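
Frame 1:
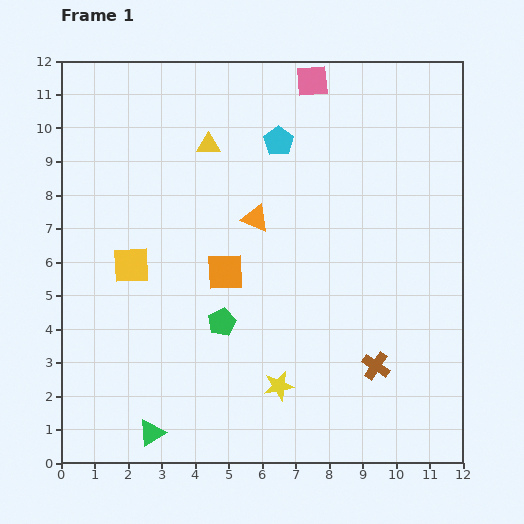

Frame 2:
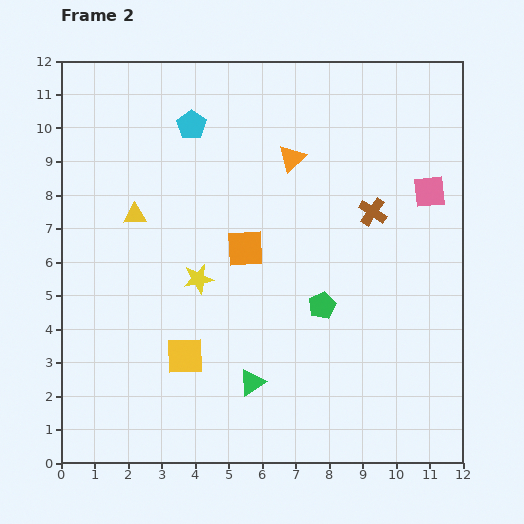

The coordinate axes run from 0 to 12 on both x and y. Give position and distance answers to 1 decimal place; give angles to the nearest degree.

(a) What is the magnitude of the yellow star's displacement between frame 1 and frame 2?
4.0

The yellow star moved from (6.5, 2.3) to (4.1, 5.5), a distance of √(2.4² + 3.2²) ≈ 4.0.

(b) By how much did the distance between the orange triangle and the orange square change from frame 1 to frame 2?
+1.2

Distance in frame 1: 1.8. Distance in frame 2: 3.0.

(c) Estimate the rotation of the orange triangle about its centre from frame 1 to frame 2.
54° clockwise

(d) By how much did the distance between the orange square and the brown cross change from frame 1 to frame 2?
-1.3

Distance in frame 1: 5.3. Distance in frame 2: 4.0.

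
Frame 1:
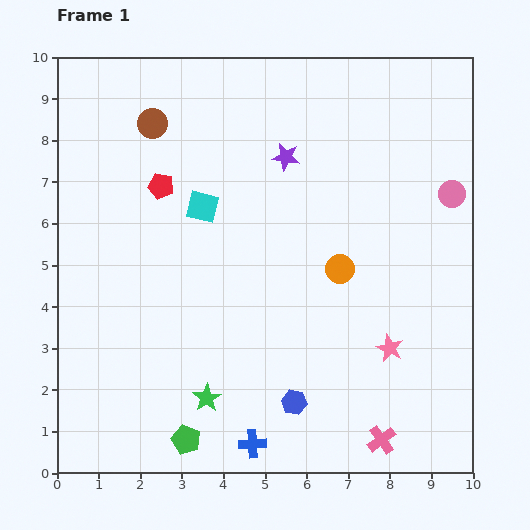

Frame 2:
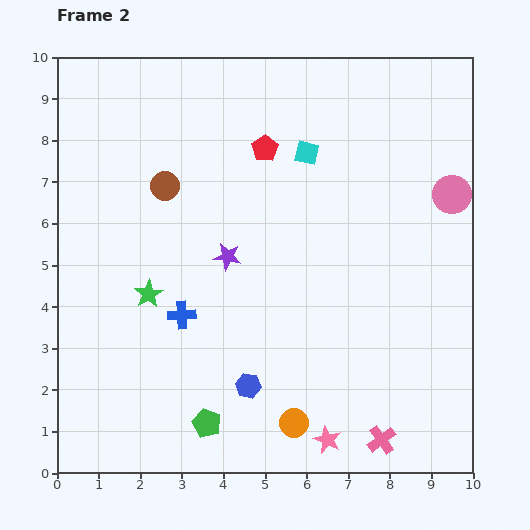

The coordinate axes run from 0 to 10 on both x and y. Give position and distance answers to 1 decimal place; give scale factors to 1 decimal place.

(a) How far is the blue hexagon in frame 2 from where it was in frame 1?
1.2

The blue hexagon moved from (5.7, 1.7) to (4.6, 2.1), a distance of √(1.1² + 0.4²) ≈ 1.2.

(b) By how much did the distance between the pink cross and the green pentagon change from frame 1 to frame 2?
-0.5

Distance in frame 1: 4.7. Distance in frame 2: 4.2.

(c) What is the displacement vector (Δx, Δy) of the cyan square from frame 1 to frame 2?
(2.5, 1.3)

The cyan square was at (3.5, 6.4) in frame 1 and (6.0, 7.7) in frame 2.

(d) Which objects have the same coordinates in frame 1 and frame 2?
the pink circle, the pink cross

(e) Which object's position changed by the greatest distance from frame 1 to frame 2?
the orange circle

(moved 3.9; next 3.5)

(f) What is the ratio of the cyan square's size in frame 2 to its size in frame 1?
0.8×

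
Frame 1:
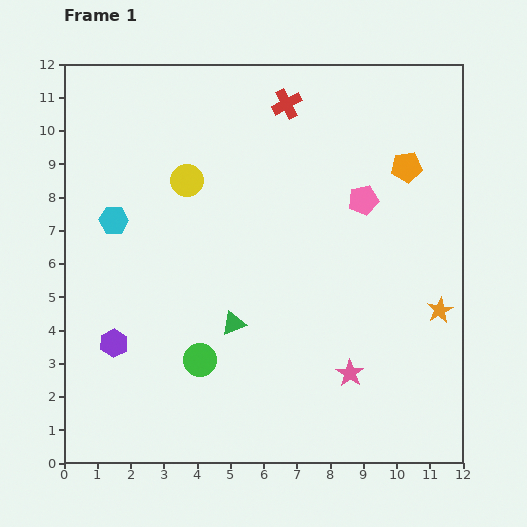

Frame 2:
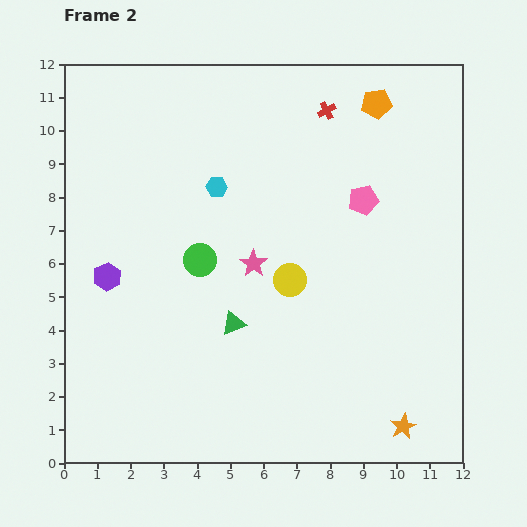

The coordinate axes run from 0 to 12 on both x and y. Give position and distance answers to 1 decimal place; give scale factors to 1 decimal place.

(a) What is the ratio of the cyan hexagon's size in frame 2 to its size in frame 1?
0.7×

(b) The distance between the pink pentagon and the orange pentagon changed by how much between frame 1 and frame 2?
+1.3

Distance in frame 1: 1.6. Distance in frame 2: 2.9.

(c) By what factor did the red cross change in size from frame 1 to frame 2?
0.6×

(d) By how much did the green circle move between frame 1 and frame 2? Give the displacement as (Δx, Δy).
(0.0, 3.0)

The green circle was at (4.1, 3.1) in frame 1 and (4.1, 6.1) in frame 2.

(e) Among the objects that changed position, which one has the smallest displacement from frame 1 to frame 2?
the red cross

(moved 1.2)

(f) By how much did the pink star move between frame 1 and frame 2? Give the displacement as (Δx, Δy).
(-2.9, 3.3)

The pink star was at (8.6, 2.7) in frame 1 and (5.7, 6.0) in frame 2.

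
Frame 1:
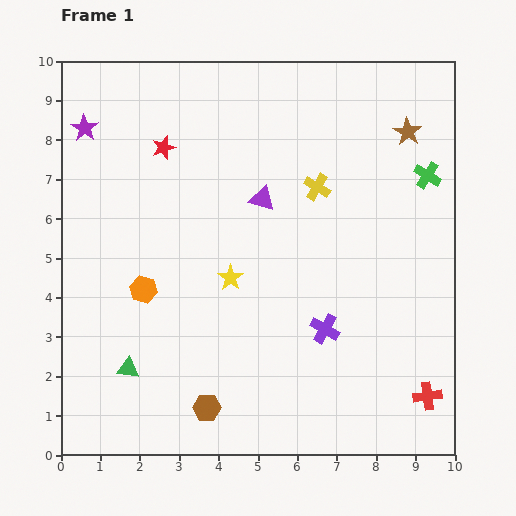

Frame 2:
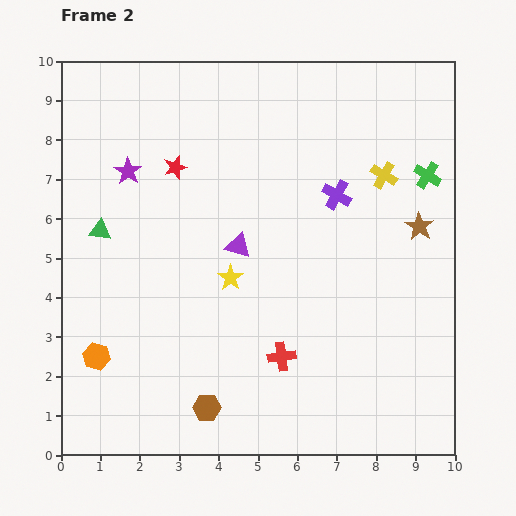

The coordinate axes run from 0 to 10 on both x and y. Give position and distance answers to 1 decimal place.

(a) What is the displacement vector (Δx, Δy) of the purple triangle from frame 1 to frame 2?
(-0.6, -1.2)

The purple triangle was at (5.1, 6.5) in frame 1 and (4.5, 5.3) in frame 2.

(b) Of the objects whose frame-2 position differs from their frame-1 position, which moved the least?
the red star

(moved 0.6)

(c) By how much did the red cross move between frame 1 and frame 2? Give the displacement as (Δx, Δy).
(-3.7, 1.0)

The red cross was at (9.3, 1.5) in frame 1 and (5.6, 2.5) in frame 2.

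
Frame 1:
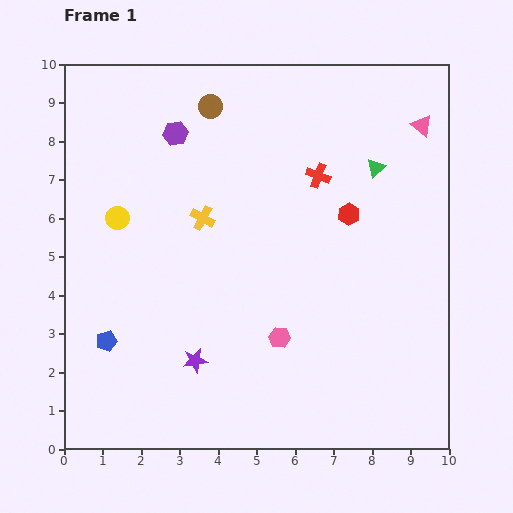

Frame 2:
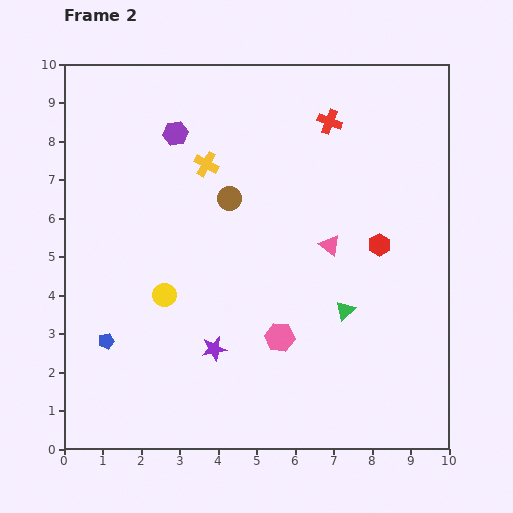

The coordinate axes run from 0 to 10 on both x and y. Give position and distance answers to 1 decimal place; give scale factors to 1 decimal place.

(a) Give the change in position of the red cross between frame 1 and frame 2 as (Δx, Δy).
(0.3, 1.4)

The red cross was at (6.6, 7.1) in frame 1 and (6.9, 8.5) in frame 2.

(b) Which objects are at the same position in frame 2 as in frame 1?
the purple hexagon, the pink hexagon, the blue pentagon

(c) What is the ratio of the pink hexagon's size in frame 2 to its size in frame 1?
1.4×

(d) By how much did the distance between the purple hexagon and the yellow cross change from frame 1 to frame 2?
-1.2

Distance in frame 1: 2.3. Distance in frame 2: 1.1.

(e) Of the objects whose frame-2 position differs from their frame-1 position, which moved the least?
the purple star

(moved 0.6)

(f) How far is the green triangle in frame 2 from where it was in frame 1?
3.8

The green triangle moved from (8.1, 7.3) to (7.3, 3.6), a distance of √(0.8² + 3.7²) ≈ 3.8.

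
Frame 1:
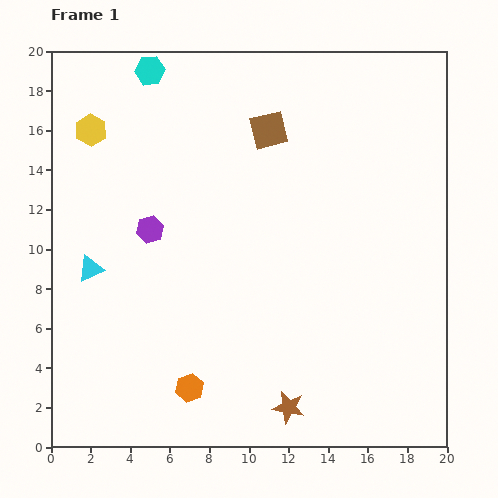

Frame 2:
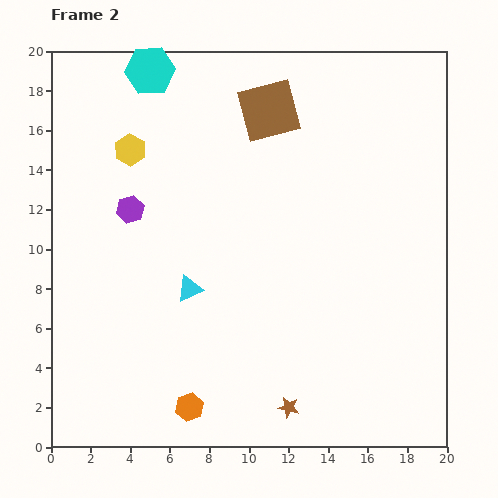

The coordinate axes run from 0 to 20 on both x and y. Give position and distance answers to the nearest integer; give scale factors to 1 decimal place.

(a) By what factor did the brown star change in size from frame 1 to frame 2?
0.7×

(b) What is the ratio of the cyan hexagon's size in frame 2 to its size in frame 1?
1.6×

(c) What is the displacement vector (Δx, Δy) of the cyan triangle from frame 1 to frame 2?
(5, -1)

The cyan triangle was at (2, 9) in frame 1 and (7, 8) in frame 2.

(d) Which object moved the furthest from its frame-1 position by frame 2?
the cyan triangle

(moved 5; next 2)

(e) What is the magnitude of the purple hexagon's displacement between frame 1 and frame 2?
1

The purple hexagon moved from (5, 11) to (4, 12), a distance of √(1² + 1²) ≈ 1.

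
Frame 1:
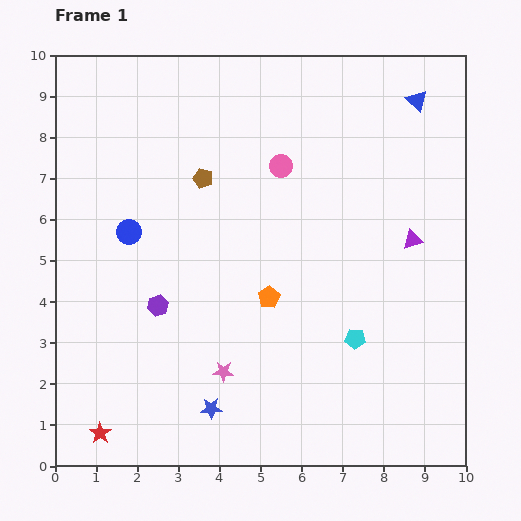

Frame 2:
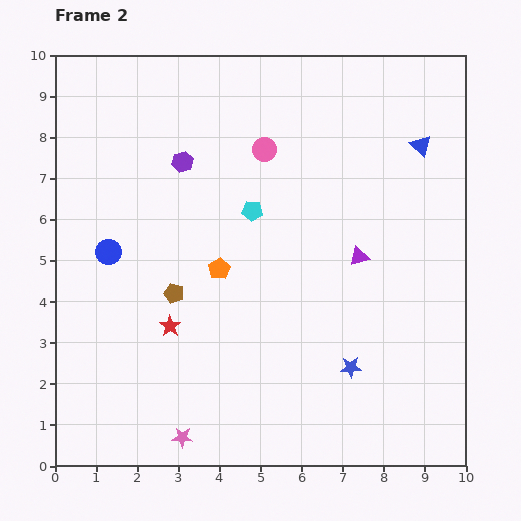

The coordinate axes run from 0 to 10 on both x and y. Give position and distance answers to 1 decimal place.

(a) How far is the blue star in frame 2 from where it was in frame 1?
3.5

The blue star moved from (3.8, 1.4) to (7.2, 2.4), a distance of √(3.4² + 1.0²) ≈ 3.5.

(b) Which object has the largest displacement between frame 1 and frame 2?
the cyan pentagon

(moved 4.0; next 3.6)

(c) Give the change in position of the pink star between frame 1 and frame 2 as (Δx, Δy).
(-1.0, -1.6)

The pink star was at (4.1, 2.3) in frame 1 and (3.1, 0.7) in frame 2.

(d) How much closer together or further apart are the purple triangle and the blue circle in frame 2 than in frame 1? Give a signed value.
-0.8

Distance in frame 1: 6.9. Distance in frame 2: 6.1.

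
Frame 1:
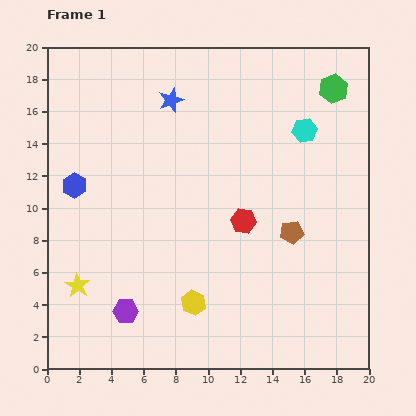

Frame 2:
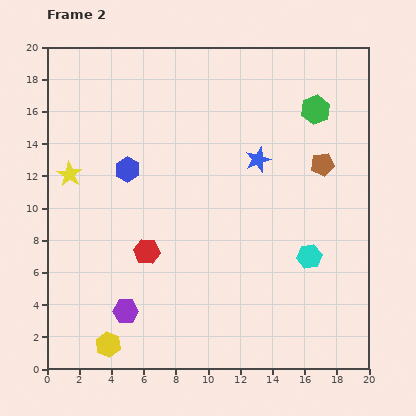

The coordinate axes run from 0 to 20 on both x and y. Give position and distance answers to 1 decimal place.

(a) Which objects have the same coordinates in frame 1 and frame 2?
the purple hexagon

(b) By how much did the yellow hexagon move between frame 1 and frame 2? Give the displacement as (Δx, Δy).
(-5.3, -2.6)

The yellow hexagon was at (9.1, 4.1) in frame 1 and (3.8, 1.5) in frame 2.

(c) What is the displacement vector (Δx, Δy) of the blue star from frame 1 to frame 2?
(5.4, -3.7)

The blue star was at (7.7, 16.7) in frame 1 and (13.1, 13.0) in frame 2.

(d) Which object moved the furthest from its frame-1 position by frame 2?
the cyan hexagon

(moved 7.8; next 6.9)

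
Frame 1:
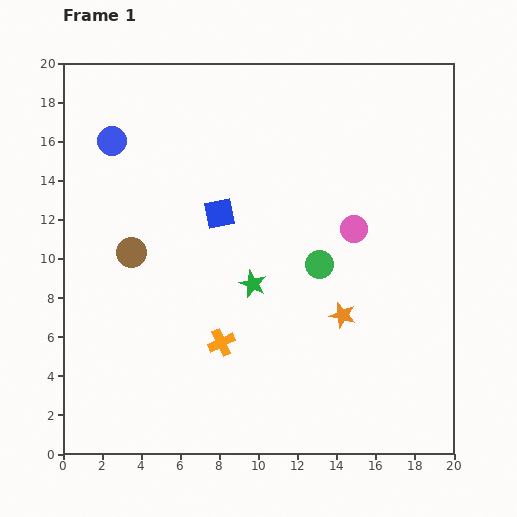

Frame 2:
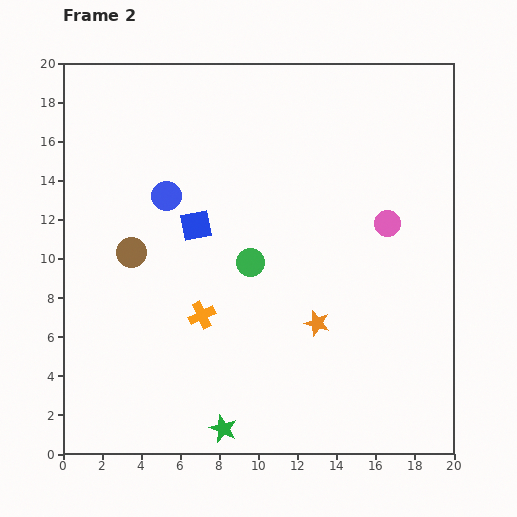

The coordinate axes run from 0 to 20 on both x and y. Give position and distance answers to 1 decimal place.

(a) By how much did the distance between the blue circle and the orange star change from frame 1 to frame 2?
-4.7

Distance in frame 1: 14.8. Distance in frame 2: 10.1.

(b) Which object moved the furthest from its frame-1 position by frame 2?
the green star

(moved 7.6; next 4.0)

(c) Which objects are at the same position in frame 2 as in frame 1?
the brown circle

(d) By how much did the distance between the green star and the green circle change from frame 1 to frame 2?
+5.1

Distance in frame 1: 3.5. Distance in frame 2: 8.6.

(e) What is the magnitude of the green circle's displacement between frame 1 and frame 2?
3.5

The green circle moved from (13.1, 9.7) to (9.6, 9.8), a distance of √(3.5² + 0.1²) ≈ 3.5.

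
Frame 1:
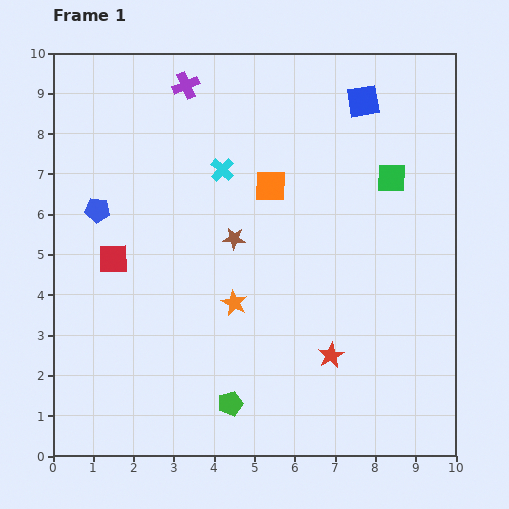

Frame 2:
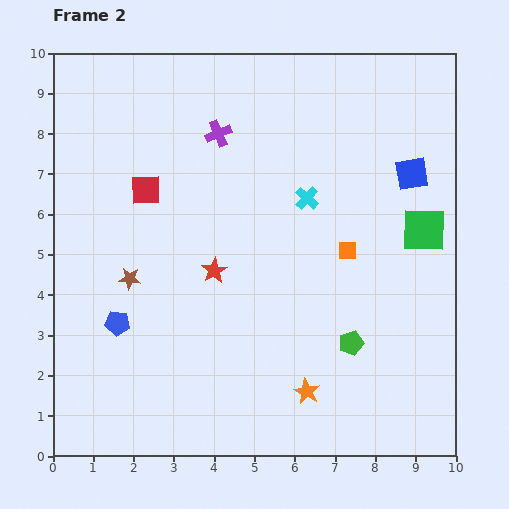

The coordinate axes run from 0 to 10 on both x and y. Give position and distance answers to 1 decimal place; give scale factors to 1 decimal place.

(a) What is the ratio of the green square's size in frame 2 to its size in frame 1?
1.5×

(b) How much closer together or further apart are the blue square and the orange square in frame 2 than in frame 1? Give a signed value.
-0.6

Distance in frame 1: 3.1. Distance in frame 2: 2.5.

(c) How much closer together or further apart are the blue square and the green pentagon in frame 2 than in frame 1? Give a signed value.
-3.7

Distance in frame 1: 8.2. Distance in frame 2: 4.5.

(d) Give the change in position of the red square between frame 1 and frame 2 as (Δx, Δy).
(0.8, 1.7)

The red square was at (1.5, 4.9) in frame 1 and (2.3, 6.6) in frame 2.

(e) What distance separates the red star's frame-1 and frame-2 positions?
3.6

The red star moved from (6.9, 2.5) to (4.0, 4.6), a distance of √(2.9² + 2.1²) ≈ 3.6.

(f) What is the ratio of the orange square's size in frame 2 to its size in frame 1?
0.6×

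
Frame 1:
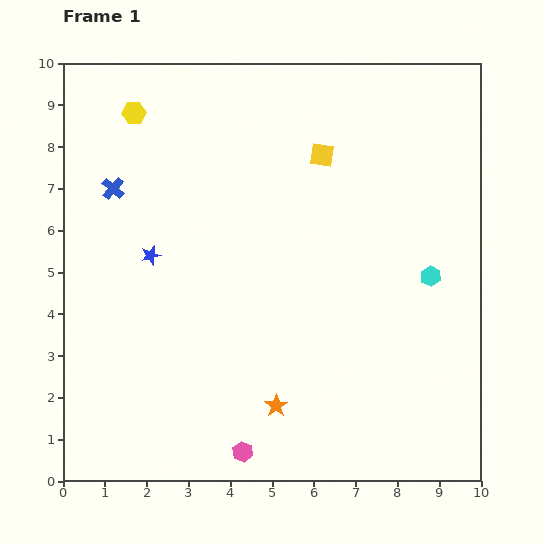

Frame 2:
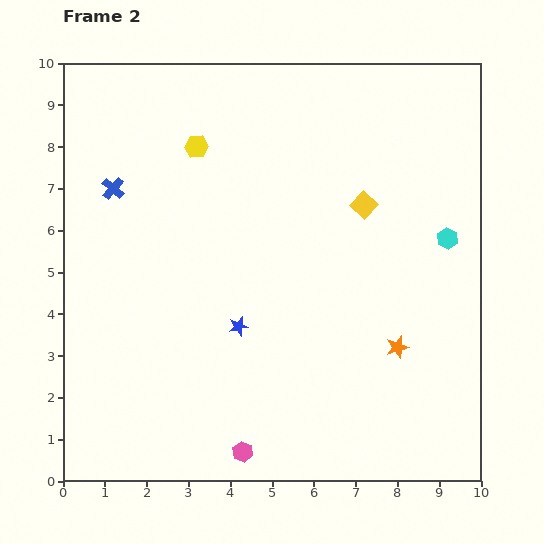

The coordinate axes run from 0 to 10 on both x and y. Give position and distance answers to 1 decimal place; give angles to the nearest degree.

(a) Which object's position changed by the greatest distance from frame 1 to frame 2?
the orange star

(moved 3.2; next 2.7)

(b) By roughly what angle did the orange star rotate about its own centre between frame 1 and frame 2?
19° clockwise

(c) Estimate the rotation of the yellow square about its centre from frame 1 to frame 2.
34° clockwise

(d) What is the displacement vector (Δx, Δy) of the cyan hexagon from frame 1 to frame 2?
(0.4, 0.9)

The cyan hexagon was at (8.8, 4.9) in frame 1 and (9.2, 5.8) in frame 2.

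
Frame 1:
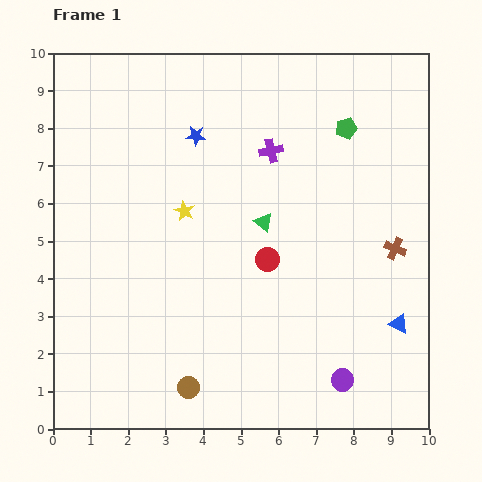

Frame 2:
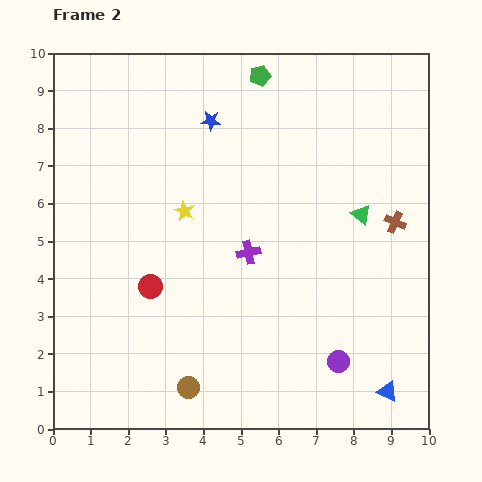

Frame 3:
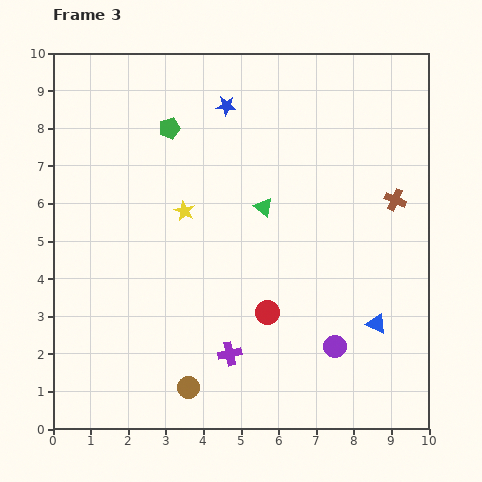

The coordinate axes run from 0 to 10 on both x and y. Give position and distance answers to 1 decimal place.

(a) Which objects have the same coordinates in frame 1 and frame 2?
the brown circle, the yellow star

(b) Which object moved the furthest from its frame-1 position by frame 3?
the purple cross

(moved 5.5; next 4.7)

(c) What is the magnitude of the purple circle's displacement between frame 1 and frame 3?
0.9

The purple circle moved from (7.7, 1.3) to (7.5, 2.2), a distance of √(0.2² + 0.9²) ≈ 0.9.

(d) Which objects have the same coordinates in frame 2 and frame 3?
the brown circle, the yellow star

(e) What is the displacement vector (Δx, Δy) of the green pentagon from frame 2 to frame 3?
(-2.4, -1.4)

The green pentagon was at (5.5, 9.4) in frame 2 and (3.1, 8.0) in frame 3.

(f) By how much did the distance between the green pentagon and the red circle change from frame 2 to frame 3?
-0.8

Distance in frame 2: 6.3. Distance in frame 3: 5.5.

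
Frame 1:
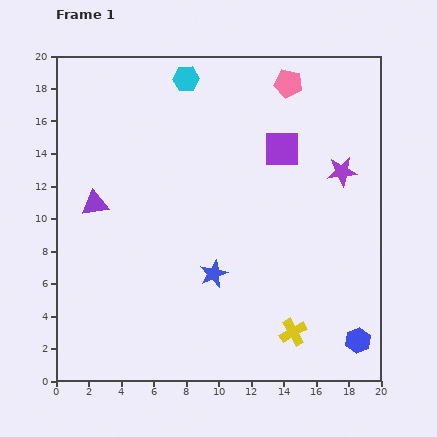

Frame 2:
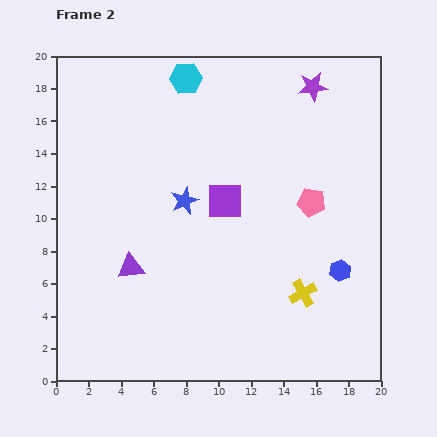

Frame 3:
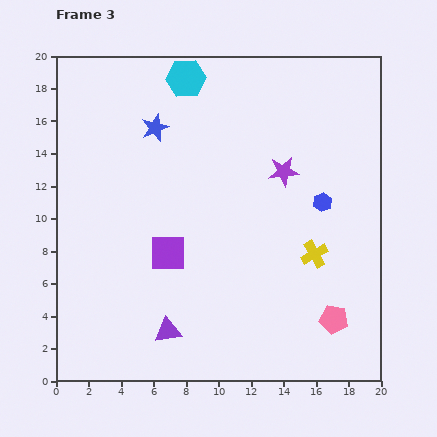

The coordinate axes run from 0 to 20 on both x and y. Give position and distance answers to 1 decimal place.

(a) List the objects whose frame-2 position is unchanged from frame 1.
the cyan hexagon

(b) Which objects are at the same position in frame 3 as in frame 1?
the cyan hexagon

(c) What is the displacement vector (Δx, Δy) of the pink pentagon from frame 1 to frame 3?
(2.8, -14.5)

The pink pentagon was at (14.3, 18.3) in frame 1 and (17.1, 3.8) in frame 3.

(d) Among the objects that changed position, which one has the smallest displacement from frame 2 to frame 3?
the yellow cross

(moved 2.5)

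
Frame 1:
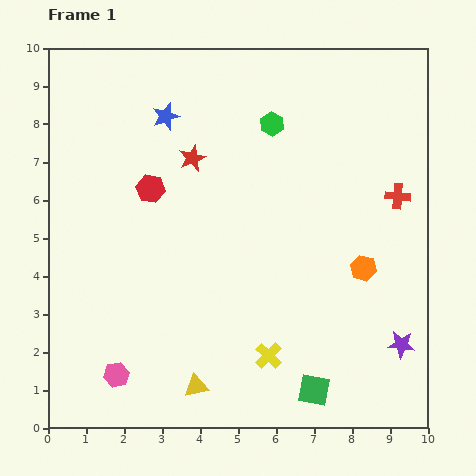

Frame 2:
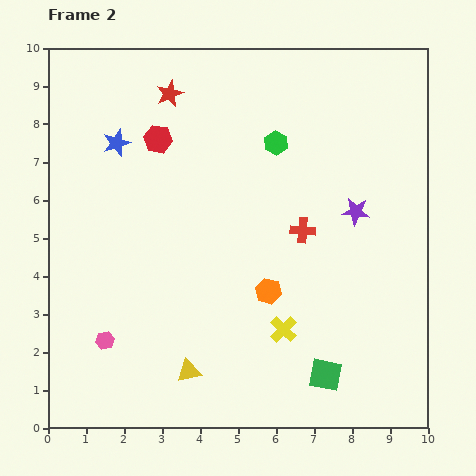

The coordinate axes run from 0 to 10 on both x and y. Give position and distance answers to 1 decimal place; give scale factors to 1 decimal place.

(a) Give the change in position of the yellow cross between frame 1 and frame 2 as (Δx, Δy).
(0.4, 0.7)

The yellow cross was at (5.8, 1.9) in frame 1 and (6.2, 2.6) in frame 2.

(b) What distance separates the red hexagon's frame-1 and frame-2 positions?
1.3

The red hexagon moved from (2.7, 6.3) to (2.9, 7.6), a distance of √(0.2² + 1.3²) ≈ 1.3.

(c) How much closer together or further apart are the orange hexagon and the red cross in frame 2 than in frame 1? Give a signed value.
-0.3

Distance in frame 1: 2.1. Distance in frame 2: 1.8.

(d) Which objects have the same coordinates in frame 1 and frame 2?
none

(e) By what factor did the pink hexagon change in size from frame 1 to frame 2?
0.7×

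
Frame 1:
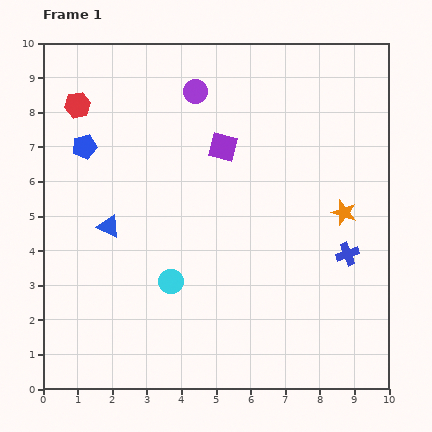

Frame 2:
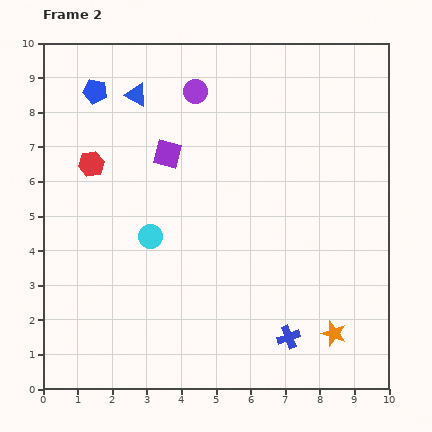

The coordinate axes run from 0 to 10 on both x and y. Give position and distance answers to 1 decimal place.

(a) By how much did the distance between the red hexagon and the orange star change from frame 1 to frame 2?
+0.2

Distance in frame 1: 8.3. Distance in frame 2: 8.5.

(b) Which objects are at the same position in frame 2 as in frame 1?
the purple circle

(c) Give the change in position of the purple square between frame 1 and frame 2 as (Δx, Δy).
(-1.6, -0.2)

The purple square was at (5.2, 7.0) in frame 1 and (3.6, 6.8) in frame 2.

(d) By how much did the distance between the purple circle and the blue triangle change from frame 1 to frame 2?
-2.9

Distance in frame 1: 4.6. Distance in frame 2: 1.7.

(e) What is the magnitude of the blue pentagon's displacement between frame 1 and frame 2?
1.6

The blue pentagon moved from (1.2, 7.0) to (1.5, 8.6), a distance of √(0.3² + 1.6²) ≈ 1.6.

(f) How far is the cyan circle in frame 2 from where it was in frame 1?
1.4

The cyan circle moved from (3.7, 3.1) to (3.1, 4.4), a distance of √(0.6² + 1.3²) ≈ 1.4.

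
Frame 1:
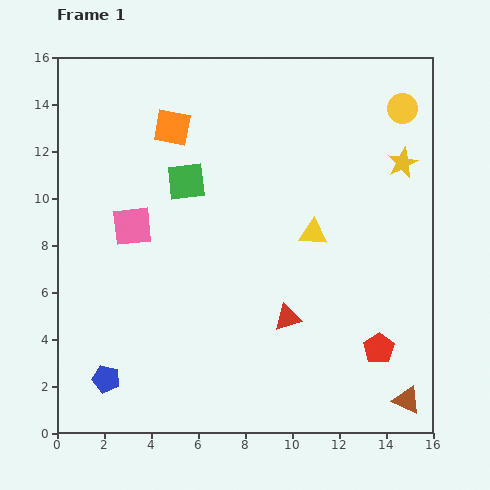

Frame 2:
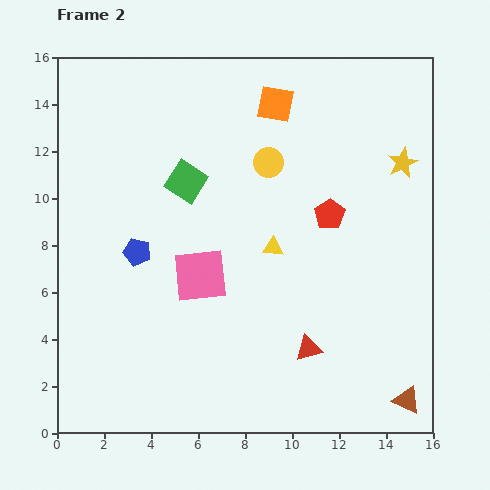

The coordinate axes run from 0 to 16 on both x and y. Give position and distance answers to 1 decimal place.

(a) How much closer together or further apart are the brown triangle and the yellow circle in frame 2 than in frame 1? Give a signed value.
-0.7

Distance in frame 1: 12.4. Distance in frame 2: 11.7.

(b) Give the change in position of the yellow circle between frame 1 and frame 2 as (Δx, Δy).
(-5.7, -2.3)

The yellow circle was at (14.7, 13.8) in frame 1 and (9.0, 11.5) in frame 2.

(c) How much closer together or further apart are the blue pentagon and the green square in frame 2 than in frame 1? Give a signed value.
-5.4

Distance in frame 1: 9.1. Distance in frame 2: 3.7.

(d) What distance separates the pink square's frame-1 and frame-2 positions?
3.6

The pink square moved from (3.2, 8.8) to (6.1, 6.7), a distance of √(2.9² + 2.1²) ≈ 3.6.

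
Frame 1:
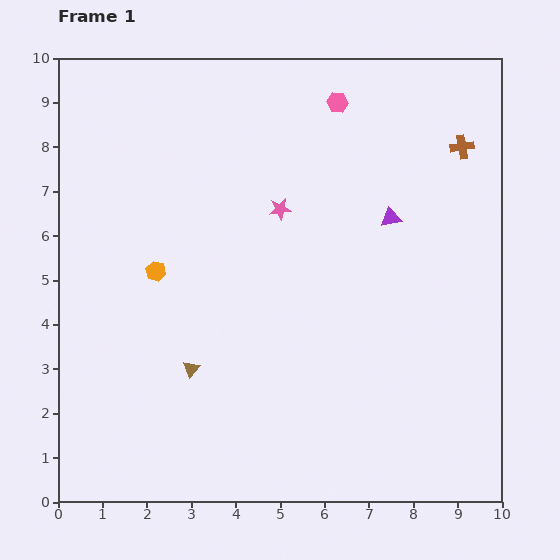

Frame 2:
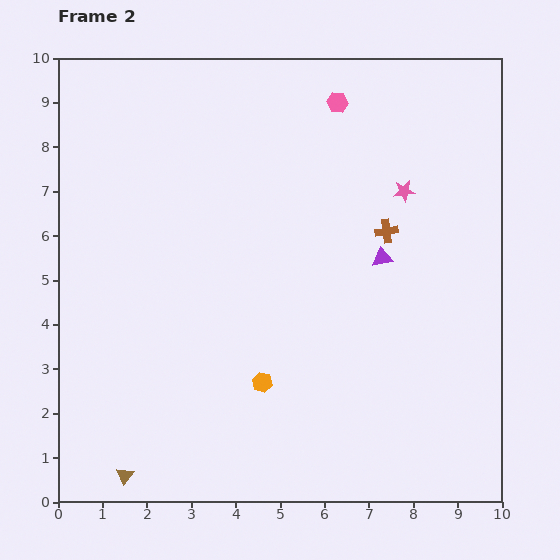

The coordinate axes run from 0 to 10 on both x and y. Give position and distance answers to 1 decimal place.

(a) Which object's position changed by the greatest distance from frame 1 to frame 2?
the orange hexagon

(moved 3.5; next 2.8)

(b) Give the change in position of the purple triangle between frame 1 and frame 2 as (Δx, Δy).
(-0.2, -0.9)

The purple triangle was at (7.5, 6.4) in frame 1 and (7.3, 5.5) in frame 2.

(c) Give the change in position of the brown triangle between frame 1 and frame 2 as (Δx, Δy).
(-1.5, -2.4)

The brown triangle was at (3.0, 3.0) in frame 1 and (1.5, 0.6) in frame 2.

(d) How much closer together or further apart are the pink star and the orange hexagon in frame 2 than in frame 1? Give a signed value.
+2.3

Distance in frame 1: 3.1. Distance in frame 2: 5.4.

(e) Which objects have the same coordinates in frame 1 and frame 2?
the pink hexagon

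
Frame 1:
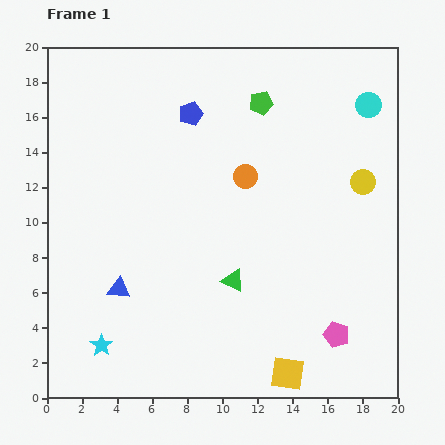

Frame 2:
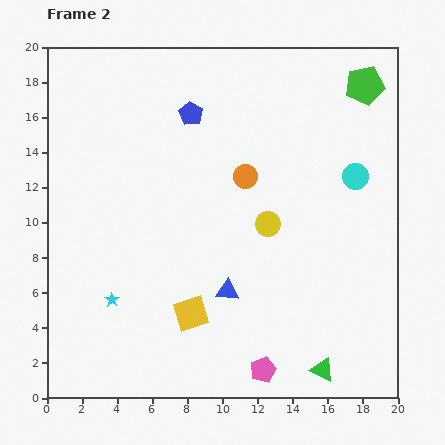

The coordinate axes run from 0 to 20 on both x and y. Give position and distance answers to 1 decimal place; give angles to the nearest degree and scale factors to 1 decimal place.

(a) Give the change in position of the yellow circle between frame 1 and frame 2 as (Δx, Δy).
(-5.4, -2.4)

The yellow circle was at (18.0, 12.3) in frame 1 and (12.6, 9.9) in frame 2.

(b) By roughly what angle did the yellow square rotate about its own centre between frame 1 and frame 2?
26° counter-clockwise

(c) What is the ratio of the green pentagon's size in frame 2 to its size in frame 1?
1.6×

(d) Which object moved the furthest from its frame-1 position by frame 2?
the green triangle

(moved 7.2; next 6.5)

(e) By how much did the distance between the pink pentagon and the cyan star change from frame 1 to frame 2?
-3.9

Distance in frame 1: 13.4. Distance in frame 2: 9.5.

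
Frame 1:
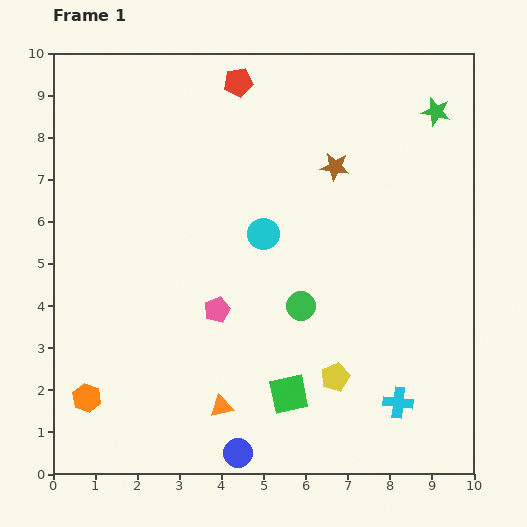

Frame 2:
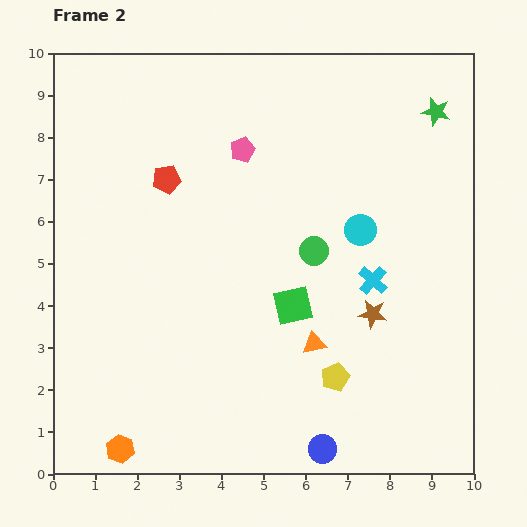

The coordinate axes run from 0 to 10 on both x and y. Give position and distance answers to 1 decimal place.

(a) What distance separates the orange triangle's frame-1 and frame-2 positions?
2.7

The orange triangle moved from (4.0, 1.6) to (6.2, 3.1), a distance of √(2.2² + 1.5²) ≈ 2.7.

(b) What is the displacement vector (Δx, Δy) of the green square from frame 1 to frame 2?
(0.1, 2.1)

The green square was at (5.6, 1.9) in frame 1 and (5.7, 4.0) in frame 2.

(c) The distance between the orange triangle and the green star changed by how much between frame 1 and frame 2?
-2.5

Distance in frame 1: 8.7. Distance in frame 2: 6.2.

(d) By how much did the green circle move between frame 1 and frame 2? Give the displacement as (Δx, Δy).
(0.3, 1.3)

The green circle was at (5.9, 4.0) in frame 1 and (6.2, 5.3) in frame 2.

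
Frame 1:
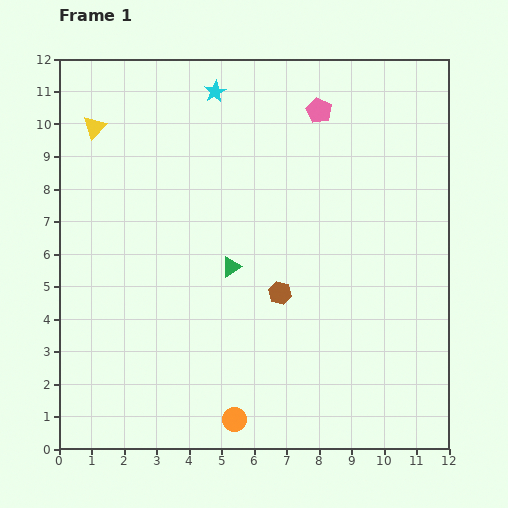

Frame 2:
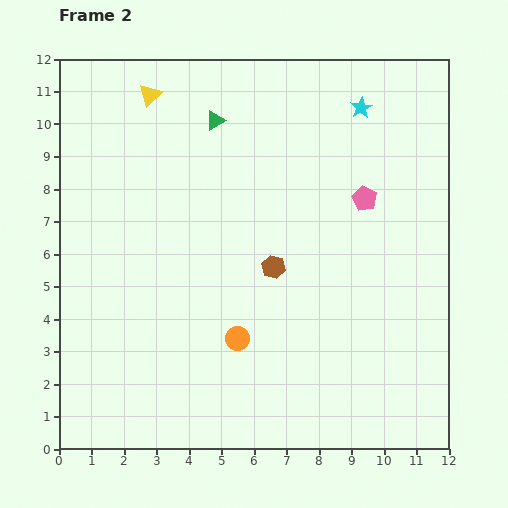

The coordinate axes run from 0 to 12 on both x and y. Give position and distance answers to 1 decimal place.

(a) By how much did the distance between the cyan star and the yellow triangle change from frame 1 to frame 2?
+2.6

Distance in frame 1: 3.9. Distance in frame 2: 6.5.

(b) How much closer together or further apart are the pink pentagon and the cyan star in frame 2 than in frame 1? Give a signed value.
-0.5

Distance in frame 1: 3.3. Distance in frame 2: 2.8.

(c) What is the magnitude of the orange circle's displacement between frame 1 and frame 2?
2.5

The orange circle moved from (5.4, 0.9) to (5.5, 3.4), a distance of √(0.1² + 2.5²) ≈ 2.5.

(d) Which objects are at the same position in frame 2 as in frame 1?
none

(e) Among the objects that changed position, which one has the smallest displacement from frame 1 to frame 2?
the brown hexagon

(moved 0.8)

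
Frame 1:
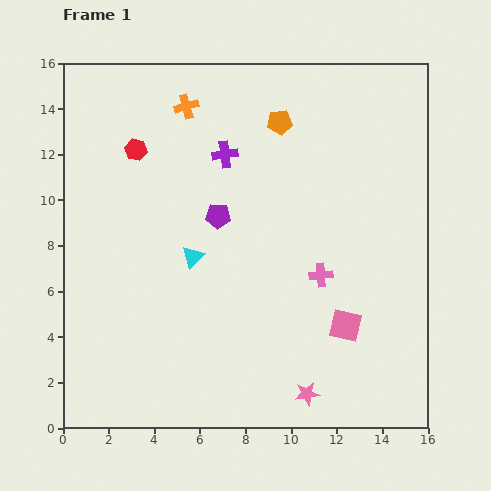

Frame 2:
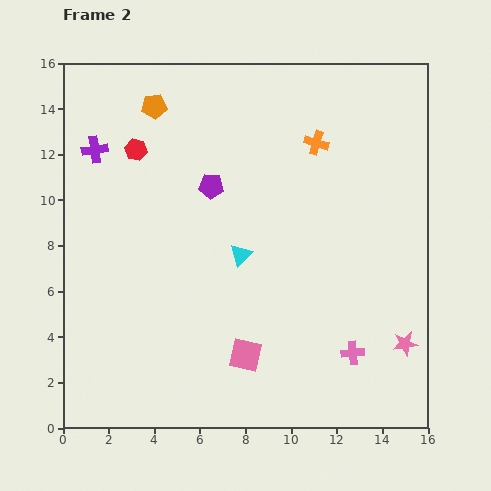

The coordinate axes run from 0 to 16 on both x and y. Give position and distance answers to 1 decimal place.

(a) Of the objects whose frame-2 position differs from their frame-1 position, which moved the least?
the purple pentagon

(moved 1.3)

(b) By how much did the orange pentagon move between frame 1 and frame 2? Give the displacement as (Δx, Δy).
(-5.5, 0.7)

The orange pentagon was at (9.5, 13.4) in frame 1 and (4.0, 14.1) in frame 2.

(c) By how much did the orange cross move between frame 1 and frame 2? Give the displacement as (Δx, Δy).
(5.7, -1.6)

The orange cross was at (5.4, 14.1) in frame 1 and (11.1, 12.5) in frame 2.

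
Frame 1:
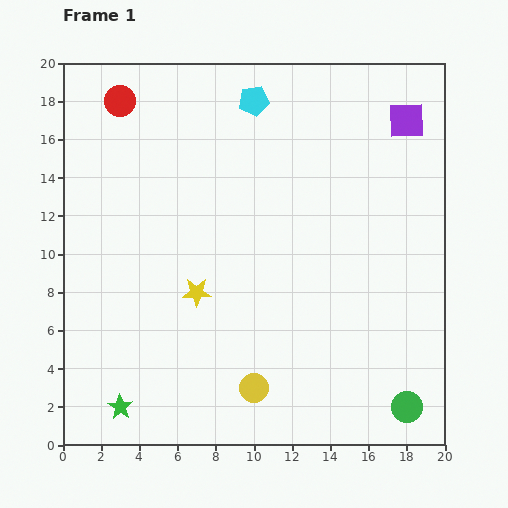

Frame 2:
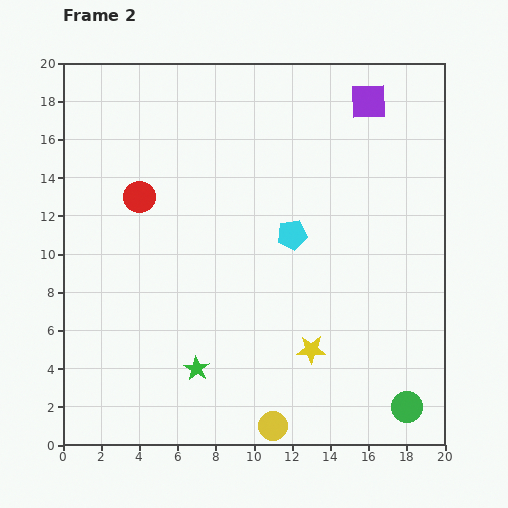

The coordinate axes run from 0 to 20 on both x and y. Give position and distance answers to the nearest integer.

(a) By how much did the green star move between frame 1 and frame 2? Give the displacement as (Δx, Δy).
(4, 2)

The green star was at (3, 2) in frame 1 and (7, 4) in frame 2.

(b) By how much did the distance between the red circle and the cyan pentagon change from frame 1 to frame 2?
+1

Distance in frame 1: 7. Distance in frame 2: 8.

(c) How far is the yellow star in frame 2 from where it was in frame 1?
7

The yellow star moved from (7, 8) to (13, 5), a distance of √(6² + 3²) ≈ 7.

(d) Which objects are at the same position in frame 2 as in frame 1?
the green circle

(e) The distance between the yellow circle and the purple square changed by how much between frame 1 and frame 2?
+2

Distance in frame 1: 16. Distance in frame 2: 18.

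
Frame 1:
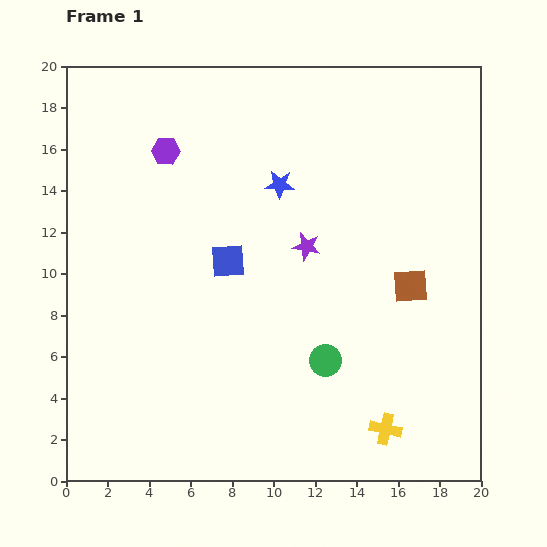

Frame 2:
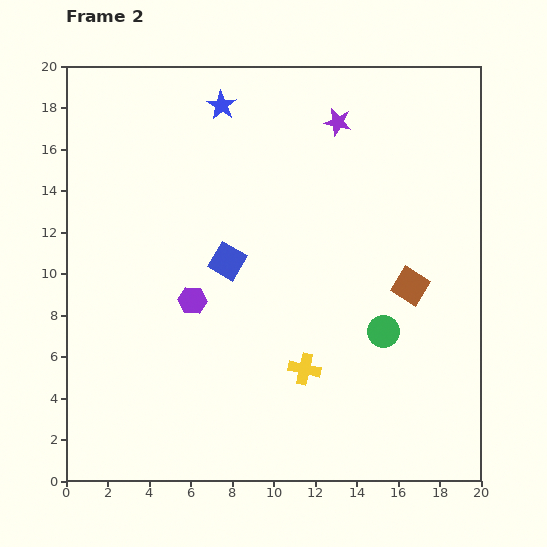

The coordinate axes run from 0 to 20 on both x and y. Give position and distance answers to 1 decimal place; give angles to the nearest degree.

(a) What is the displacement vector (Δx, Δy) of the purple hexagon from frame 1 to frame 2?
(1.3, -7.2)

The purple hexagon was at (4.8, 15.9) in frame 1 and (6.1, 8.7) in frame 2.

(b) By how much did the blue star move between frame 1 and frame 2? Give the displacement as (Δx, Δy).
(-2.8, 3.8)

The blue star was at (10.3, 14.3) in frame 1 and (7.5, 18.1) in frame 2.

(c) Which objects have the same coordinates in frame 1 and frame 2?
the brown square, the blue square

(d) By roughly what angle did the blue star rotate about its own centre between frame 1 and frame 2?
29° clockwise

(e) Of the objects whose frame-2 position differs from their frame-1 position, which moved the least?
the green circle

(moved 3.1)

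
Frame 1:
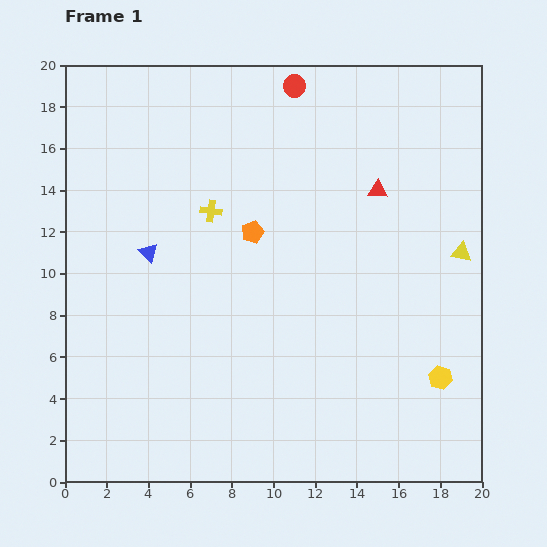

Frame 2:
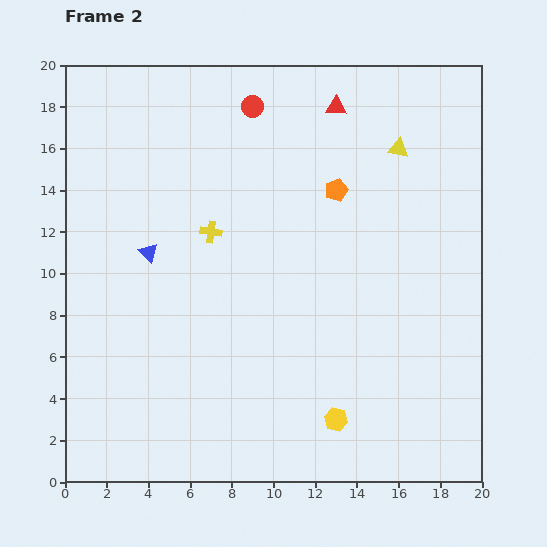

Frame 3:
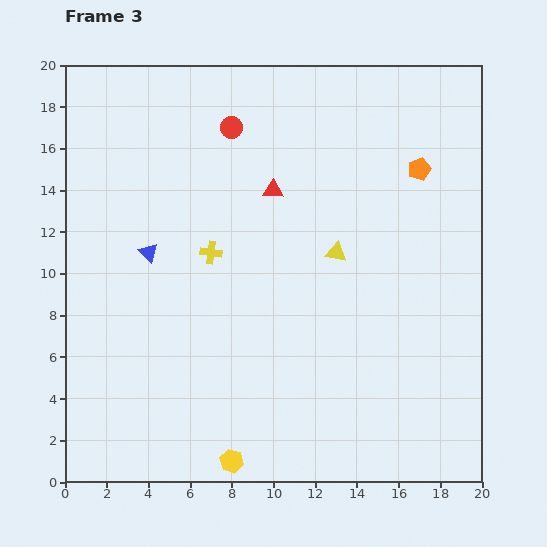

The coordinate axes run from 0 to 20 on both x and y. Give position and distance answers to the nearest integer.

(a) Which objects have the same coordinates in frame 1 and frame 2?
the blue triangle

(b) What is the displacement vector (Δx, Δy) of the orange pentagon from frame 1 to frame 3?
(8, 3)

The orange pentagon was at (9, 12) in frame 1 and (17, 15) in frame 3.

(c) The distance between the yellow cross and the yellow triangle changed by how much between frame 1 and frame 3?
-6

Distance in frame 1: 12. Distance in frame 3: 6.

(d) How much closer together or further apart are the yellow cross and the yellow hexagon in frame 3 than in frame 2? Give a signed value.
-1

Distance in frame 2: 11. Distance in frame 3: 10.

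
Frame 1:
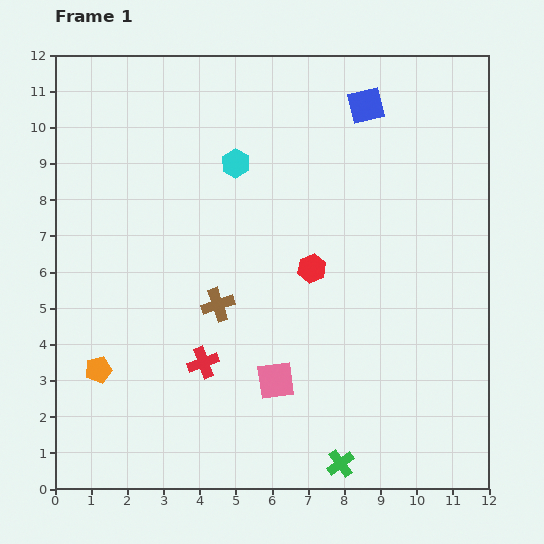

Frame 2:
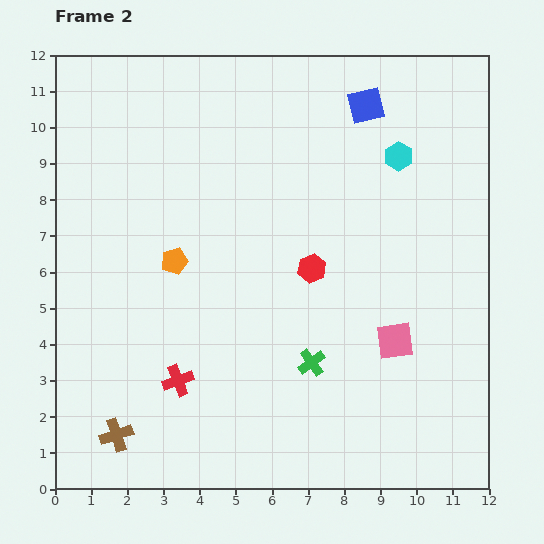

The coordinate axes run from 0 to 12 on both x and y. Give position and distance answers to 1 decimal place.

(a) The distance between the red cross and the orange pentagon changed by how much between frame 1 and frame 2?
+0.4

Distance in frame 1: 2.9. Distance in frame 2: 3.3.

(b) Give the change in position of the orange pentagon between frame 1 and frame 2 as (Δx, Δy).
(2.1, 3.0)

The orange pentagon was at (1.2, 3.3) in frame 1 and (3.3, 6.3) in frame 2.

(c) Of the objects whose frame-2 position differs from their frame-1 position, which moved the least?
the red cross

(moved 0.9)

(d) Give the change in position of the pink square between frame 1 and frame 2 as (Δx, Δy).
(3.3, 1.1)

The pink square was at (6.1, 3.0) in frame 1 and (9.4, 4.1) in frame 2.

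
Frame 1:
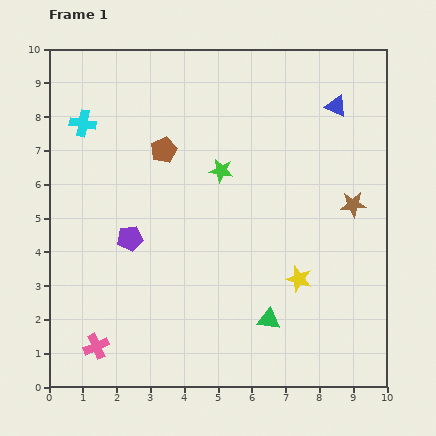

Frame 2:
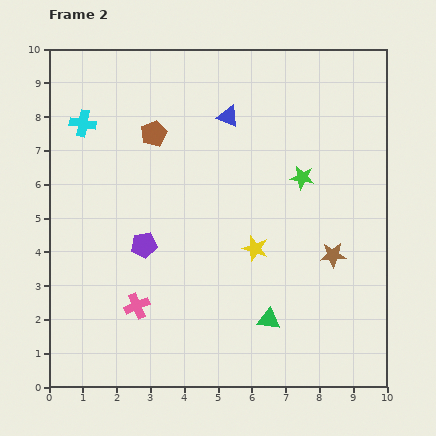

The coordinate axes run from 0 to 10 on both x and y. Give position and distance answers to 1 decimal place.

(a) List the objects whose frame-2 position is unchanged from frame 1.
the green triangle, the cyan cross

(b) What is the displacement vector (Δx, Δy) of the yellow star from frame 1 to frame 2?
(-1.3, 0.9)

The yellow star was at (7.4, 3.2) in frame 1 and (6.1, 4.1) in frame 2.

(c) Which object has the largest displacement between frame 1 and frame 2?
the blue triangle

(moved 3.2; next 2.4)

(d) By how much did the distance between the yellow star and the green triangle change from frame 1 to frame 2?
+0.6

Distance in frame 1: 1.5. Distance in frame 2: 2.1.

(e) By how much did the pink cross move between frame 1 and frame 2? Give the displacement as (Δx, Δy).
(1.2, 1.2)

The pink cross was at (1.4, 1.2) in frame 1 and (2.6, 2.4) in frame 2.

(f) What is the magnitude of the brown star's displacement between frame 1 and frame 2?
1.6

The brown star moved from (9.0, 5.4) to (8.4, 3.9), a distance of √(0.6² + 1.5²) ≈ 1.6.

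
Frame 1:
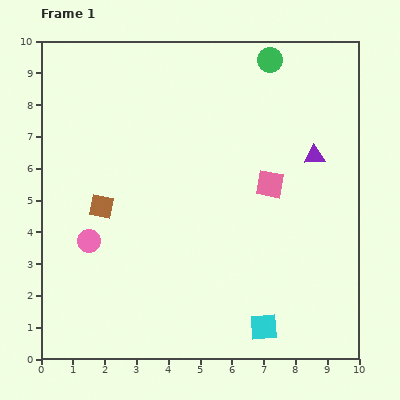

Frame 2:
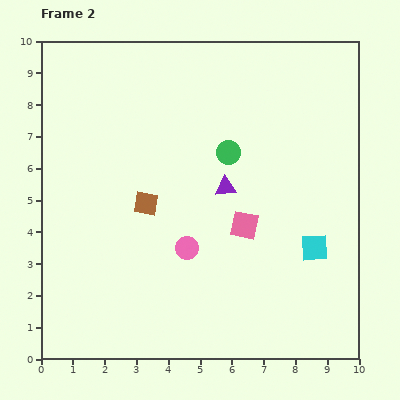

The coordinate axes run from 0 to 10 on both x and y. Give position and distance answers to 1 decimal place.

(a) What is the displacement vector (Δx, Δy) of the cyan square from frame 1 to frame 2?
(1.6, 2.5)

The cyan square was at (7.0, 1.0) in frame 1 and (8.6, 3.5) in frame 2.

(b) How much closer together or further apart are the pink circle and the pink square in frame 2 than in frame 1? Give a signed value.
-4.1

Distance in frame 1: 6.0. Distance in frame 2: 1.9.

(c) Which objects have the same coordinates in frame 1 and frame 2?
none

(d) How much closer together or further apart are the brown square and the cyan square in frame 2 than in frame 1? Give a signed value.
-0.9

Distance in frame 1: 6.4. Distance in frame 2: 5.5.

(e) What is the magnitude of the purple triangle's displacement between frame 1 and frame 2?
3.0

The purple triangle moved from (8.6, 6.4) to (5.8, 5.4), a distance of √(2.8² + 1.0²) ≈ 3.0.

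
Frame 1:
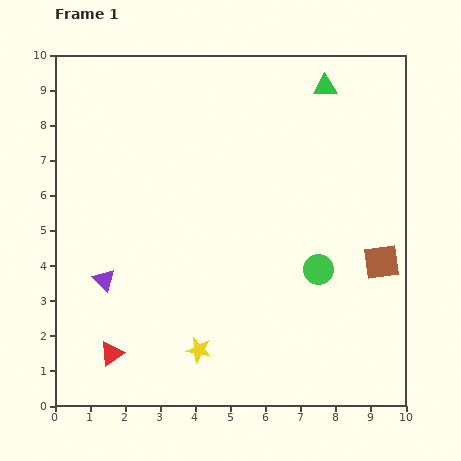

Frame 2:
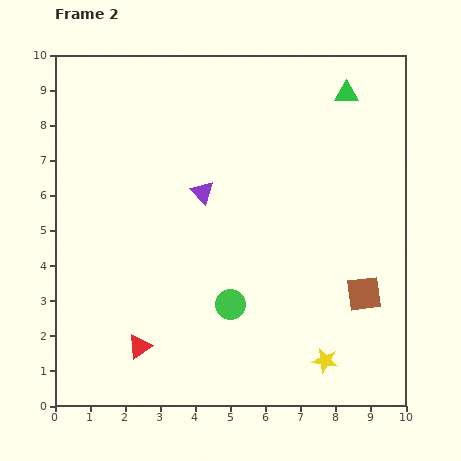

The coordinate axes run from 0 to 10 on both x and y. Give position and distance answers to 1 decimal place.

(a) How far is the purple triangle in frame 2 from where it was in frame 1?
3.8

The purple triangle moved from (1.4, 3.6) to (4.2, 6.1), a distance of √(2.8² + 2.5²) ≈ 3.8.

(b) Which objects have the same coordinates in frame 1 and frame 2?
none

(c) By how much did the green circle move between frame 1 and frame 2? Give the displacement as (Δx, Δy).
(-2.5, -1.0)

The green circle was at (7.5, 3.9) in frame 1 and (5.0, 2.9) in frame 2.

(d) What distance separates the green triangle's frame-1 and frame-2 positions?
0.6

The green triangle moved from (7.7, 9.1) to (8.3, 8.9), a distance of √(0.6² + 0.2²) ≈ 0.6.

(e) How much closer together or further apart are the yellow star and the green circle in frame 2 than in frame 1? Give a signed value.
-1.0

Distance in frame 1: 4.1. Distance in frame 2: 3.1.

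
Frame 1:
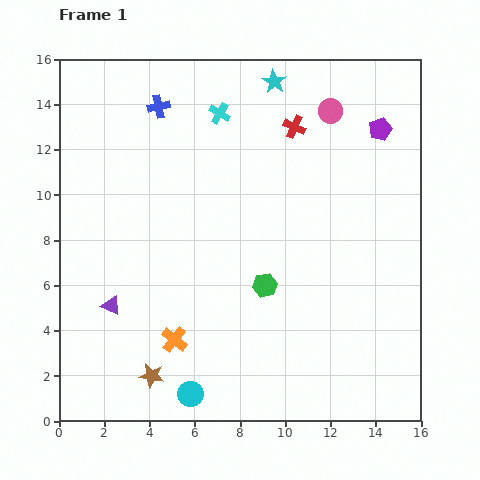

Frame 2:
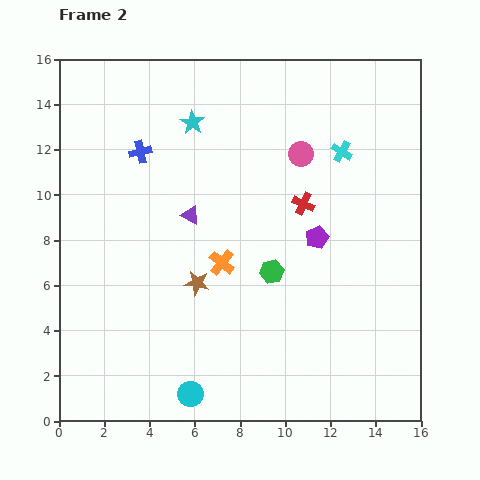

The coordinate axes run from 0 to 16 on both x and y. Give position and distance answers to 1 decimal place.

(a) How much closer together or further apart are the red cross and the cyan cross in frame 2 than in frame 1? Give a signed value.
-0.5

Distance in frame 1: 3.4. Distance in frame 2: 2.9.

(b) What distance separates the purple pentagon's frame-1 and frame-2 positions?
5.6

The purple pentagon moved from (14.2, 12.9) to (11.4, 8.1), a distance of √(2.8² + 4.8²) ≈ 5.6.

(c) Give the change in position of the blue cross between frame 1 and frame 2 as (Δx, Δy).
(-0.8, -2.0)

The blue cross was at (4.4, 13.9) in frame 1 and (3.6, 11.9) in frame 2.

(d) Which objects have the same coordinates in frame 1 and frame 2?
the cyan circle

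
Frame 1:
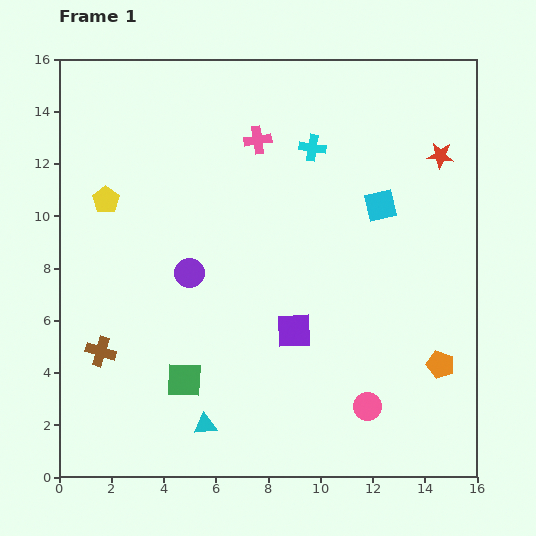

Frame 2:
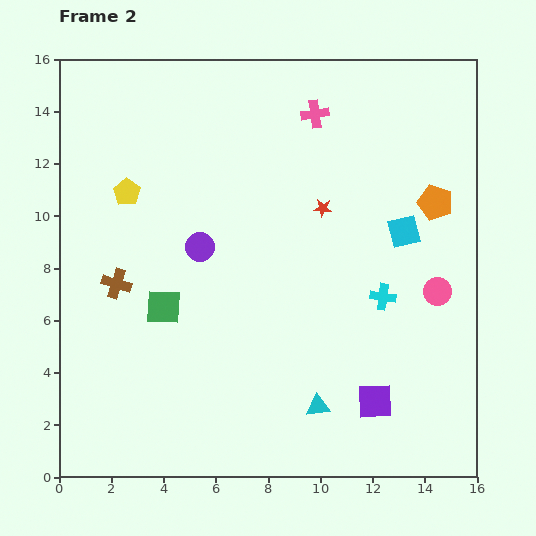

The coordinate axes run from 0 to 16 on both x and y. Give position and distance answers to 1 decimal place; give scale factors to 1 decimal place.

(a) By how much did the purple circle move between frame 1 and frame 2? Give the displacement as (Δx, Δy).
(0.4, 1.0)

The purple circle was at (5.0, 7.8) in frame 1 and (5.4, 8.8) in frame 2.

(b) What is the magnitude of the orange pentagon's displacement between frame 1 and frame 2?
6.2

The orange pentagon moved from (14.6, 4.3) to (14.4, 10.5), a distance of √(0.2² + 6.2²) ≈ 6.2.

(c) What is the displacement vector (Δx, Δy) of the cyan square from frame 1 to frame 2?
(0.9, -1.0)

The cyan square was at (12.3, 10.4) in frame 1 and (13.2, 9.4) in frame 2.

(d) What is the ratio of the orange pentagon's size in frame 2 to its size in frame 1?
1.3×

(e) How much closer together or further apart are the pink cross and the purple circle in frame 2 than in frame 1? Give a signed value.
+1.0

Distance in frame 1: 5.7. Distance in frame 2: 6.7.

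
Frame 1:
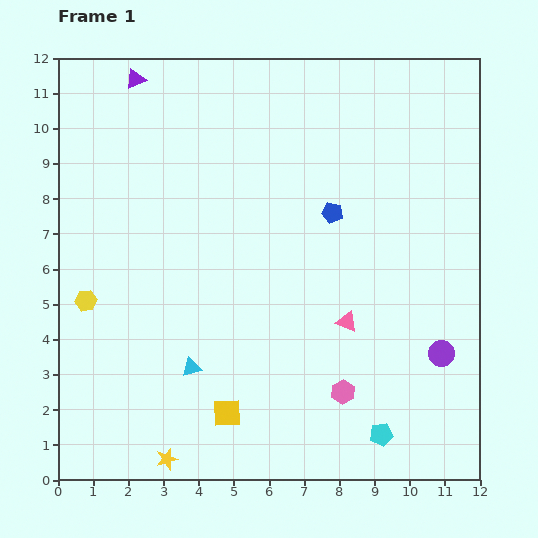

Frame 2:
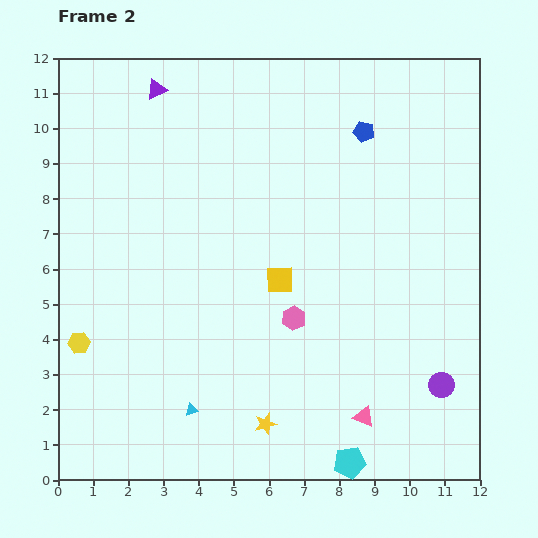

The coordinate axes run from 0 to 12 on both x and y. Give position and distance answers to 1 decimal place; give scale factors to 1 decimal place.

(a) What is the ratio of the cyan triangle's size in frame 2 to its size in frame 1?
0.7×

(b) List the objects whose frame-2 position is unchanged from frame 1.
none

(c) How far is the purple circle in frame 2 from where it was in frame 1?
0.9

The purple circle moved from (10.9, 3.6) to (10.9, 2.7), a distance of √(0.0² + 0.9²) ≈ 0.9.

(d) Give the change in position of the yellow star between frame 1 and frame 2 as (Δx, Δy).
(2.8, 1.0)

The yellow star was at (3.1, 0.6) in frame 1 and (5.9, 1.6) in frame 2.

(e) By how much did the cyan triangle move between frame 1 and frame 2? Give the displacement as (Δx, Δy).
(0.0, -1.2)

The cyan triangle was at (3.8, 3.2) in frame 1 and (3.8, 2.0) in frame 2.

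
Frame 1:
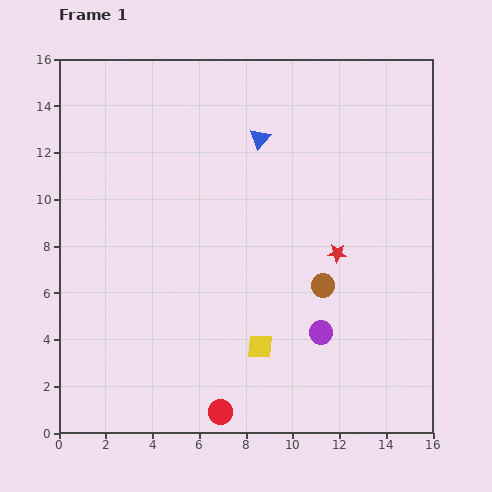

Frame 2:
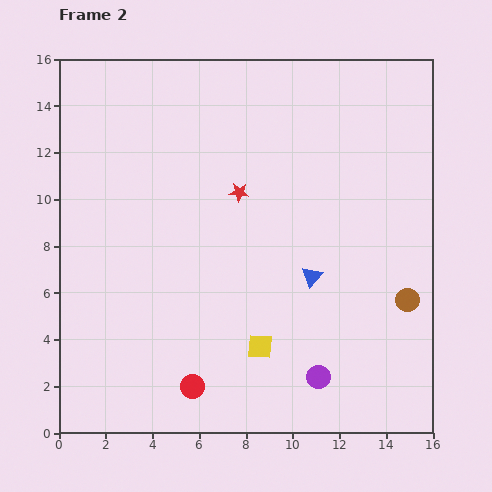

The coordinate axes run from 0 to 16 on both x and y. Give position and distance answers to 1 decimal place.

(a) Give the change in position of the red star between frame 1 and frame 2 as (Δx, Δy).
(-4.2, 2.6)

The red star was at (11.9, 7.7) in frame 1 and (7.7, 10.3) in frame 2.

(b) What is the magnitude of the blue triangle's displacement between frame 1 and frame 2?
6.3

The blue triangle moved from (8.6, 12.6) to (10.8, 6.7), a distance of √(2.2² + 5.9²) ≈ 6.3.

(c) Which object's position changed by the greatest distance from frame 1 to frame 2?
the blue triangle

(moved 6.3; next 4.9)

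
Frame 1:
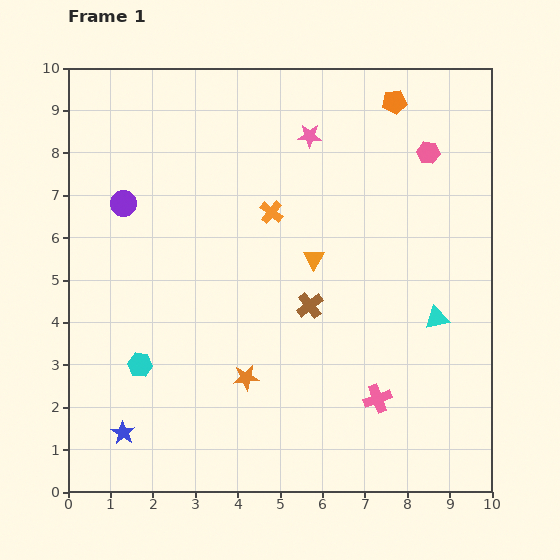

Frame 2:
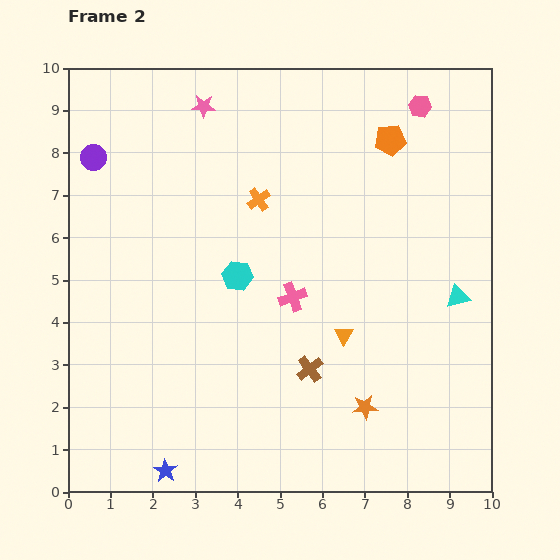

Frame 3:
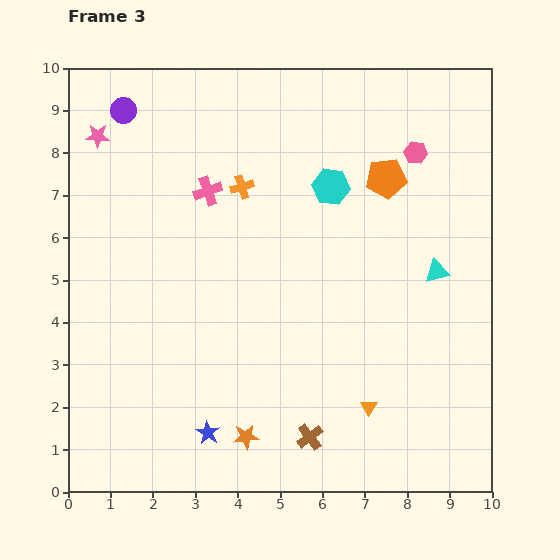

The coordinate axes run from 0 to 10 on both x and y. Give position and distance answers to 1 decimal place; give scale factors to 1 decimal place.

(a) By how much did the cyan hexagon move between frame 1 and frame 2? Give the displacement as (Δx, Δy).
(2.3, 2.1)

The cyan hexagon was at (1.7, 3.0) in frame 1 and (4.0, 5.1) in frame 2.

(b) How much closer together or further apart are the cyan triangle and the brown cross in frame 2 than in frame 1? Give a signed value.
+0.9

Distance in frame 1: 3.0. Distance in frame 2: 3.9.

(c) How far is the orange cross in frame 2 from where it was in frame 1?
0.4

The orange cross moved from (4.8, 6.6) to (4.5, 6.9), a distance of √(0.3² + 0.3²) ≈ 0.4.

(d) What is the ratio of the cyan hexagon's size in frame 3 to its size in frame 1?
1.5×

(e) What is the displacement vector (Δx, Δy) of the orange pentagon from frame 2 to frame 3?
(-0.1, -0.9)

The orange pentagon was at (7.6, 8.3) in frame 2 and (7.5, 7.4) in frame 3.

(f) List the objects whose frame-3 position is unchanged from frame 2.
none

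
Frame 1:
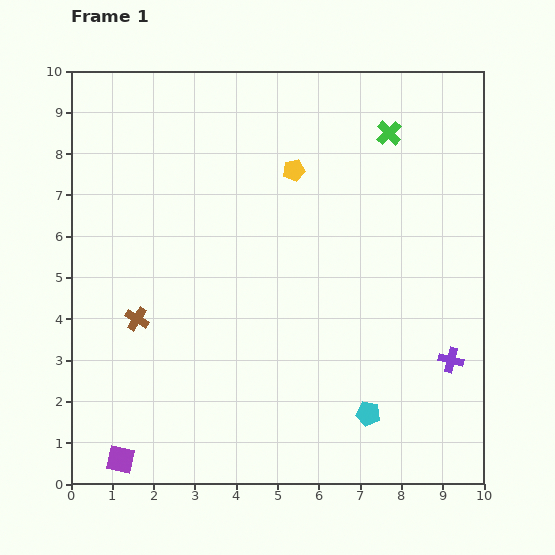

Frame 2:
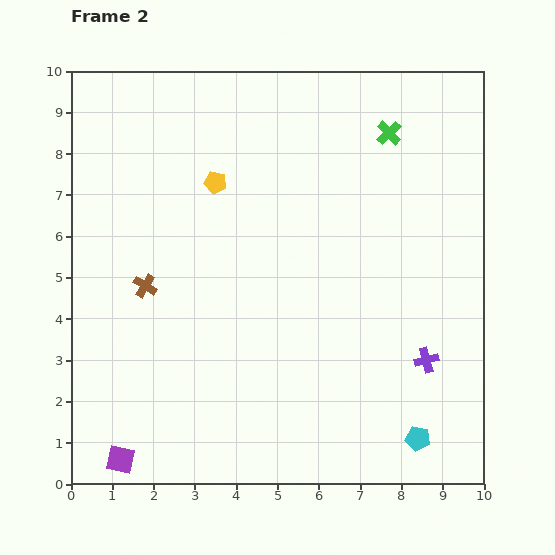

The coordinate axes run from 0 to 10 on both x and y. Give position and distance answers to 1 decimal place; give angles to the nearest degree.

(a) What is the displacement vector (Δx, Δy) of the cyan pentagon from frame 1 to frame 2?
(1.2, -0.6)

The cyan pentagon was at (7.2, 1.7) in frame 1 and (8.4, 1.1) in frame 2.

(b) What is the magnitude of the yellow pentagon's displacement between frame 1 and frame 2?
1.9

The yellow pentagon moved from (5.4, 7.6) to (3.5, 7.3), a distance of √(1.9² + 0.3²) ≈ 1.9.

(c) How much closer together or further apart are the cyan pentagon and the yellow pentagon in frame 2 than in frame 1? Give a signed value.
+1.7

Distance in frame 1: 6.2. Distance in frame 2: 7.9.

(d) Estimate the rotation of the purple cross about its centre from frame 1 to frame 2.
29° counter-clockwise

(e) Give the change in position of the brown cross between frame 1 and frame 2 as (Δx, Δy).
(0.2, 0.8)

The brown cross was at (1.6, 4.0) in frame 1 and (1.8, 4.8) in frame 2.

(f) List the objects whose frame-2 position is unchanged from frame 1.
the green cross, the purple square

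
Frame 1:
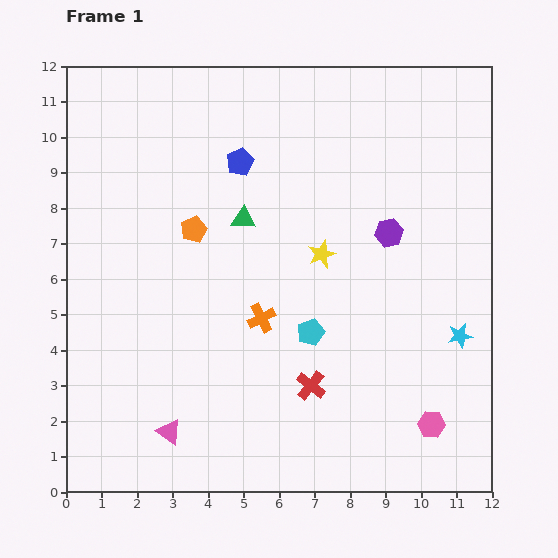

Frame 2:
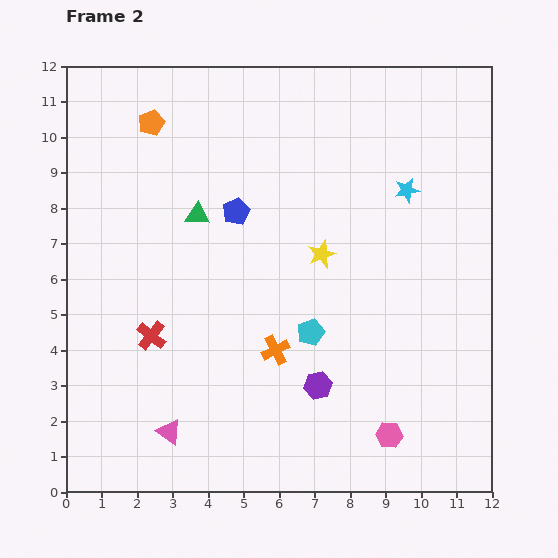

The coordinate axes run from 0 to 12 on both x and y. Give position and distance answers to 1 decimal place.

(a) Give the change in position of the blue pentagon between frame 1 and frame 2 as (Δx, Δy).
(-0.1, -1.4)

The blue pentagon was at (4.9, 9.3) in frame 1 and (4.8, 7.9) in frame 2.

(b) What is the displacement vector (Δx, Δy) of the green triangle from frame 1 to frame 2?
(-1.3, 0.1)

The green triangle was at (5.0, 7.7) in frame 1 and (3.7, 7.8) in frame 2.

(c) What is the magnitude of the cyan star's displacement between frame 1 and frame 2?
4.4

The cyan star moved from (11.1, 4.4) to (9.6, 8.5), a distance of √(1.5² + 4.1²) ≈ 4.4.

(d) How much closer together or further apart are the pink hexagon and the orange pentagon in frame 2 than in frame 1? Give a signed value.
+2.4

Distance in frame 1: 8.7. Distance in frame 2: 11.1.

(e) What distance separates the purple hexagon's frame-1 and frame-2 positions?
4.7

The purple hexagon moved from (9.1, 7.3) to (7.1, 3.0), a distance of √(2.0² + 4.3²) ≈ 4.7.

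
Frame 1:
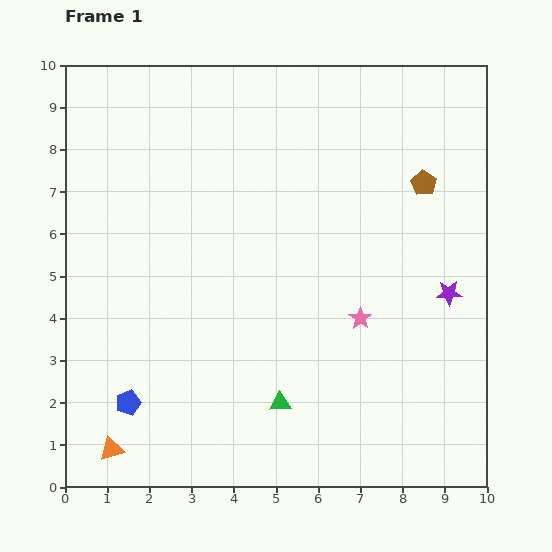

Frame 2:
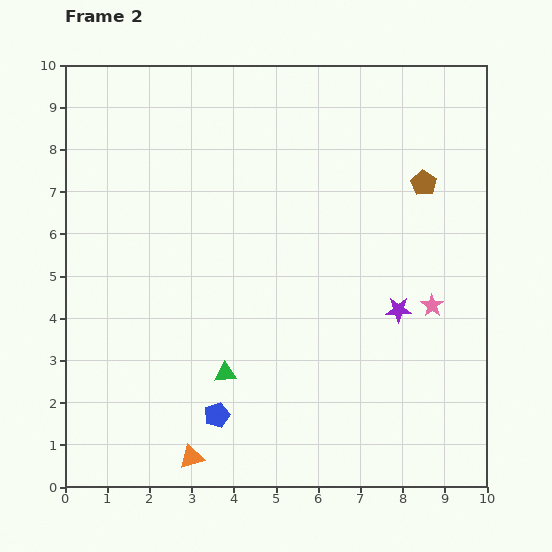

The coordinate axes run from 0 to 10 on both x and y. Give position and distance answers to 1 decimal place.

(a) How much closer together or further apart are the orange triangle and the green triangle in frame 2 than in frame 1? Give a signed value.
-1.9

Distance in frame 1: 4.1. Distance in frame 2: 2.2.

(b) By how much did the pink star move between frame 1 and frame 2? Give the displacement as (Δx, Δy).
(1.7, 0.3)

The pink star was at (7.0, 4.0) in frame 1 and (8.7, 4.3) in frame 2.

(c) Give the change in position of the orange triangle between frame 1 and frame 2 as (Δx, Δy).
(1.9, -0.2)

The orange triangle was at (1.1, 0.9) in frame 1 and (3.0, 0.7) in frame 2.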